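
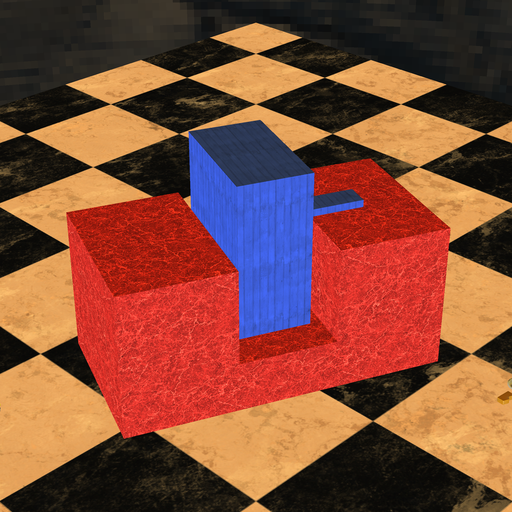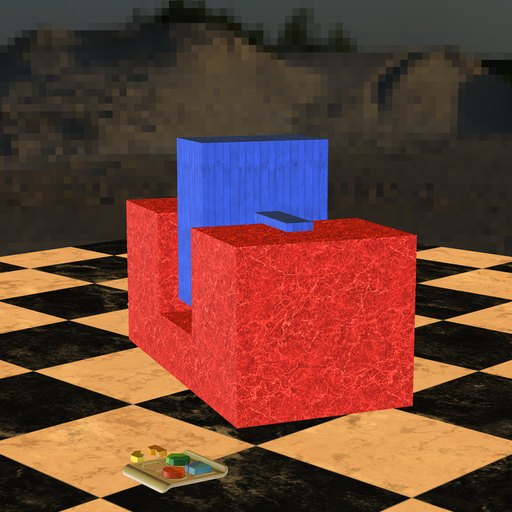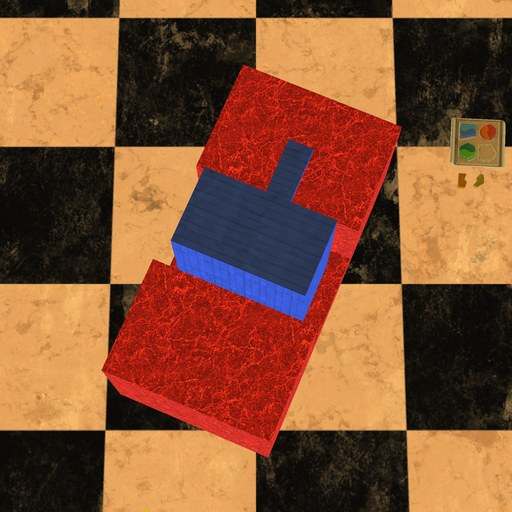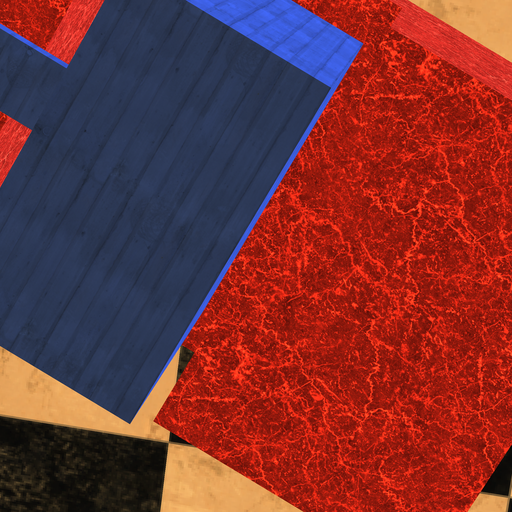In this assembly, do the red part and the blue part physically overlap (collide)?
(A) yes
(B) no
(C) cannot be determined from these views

(B) no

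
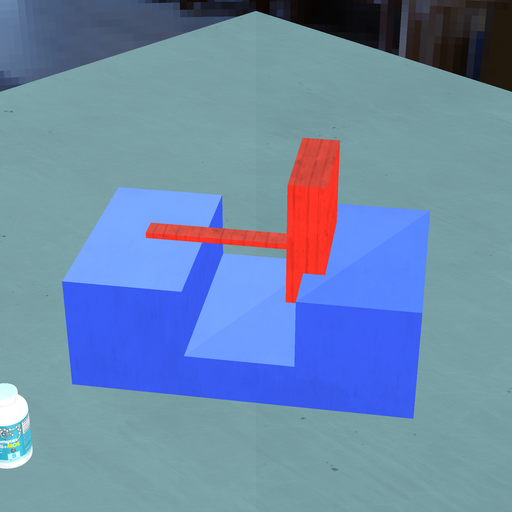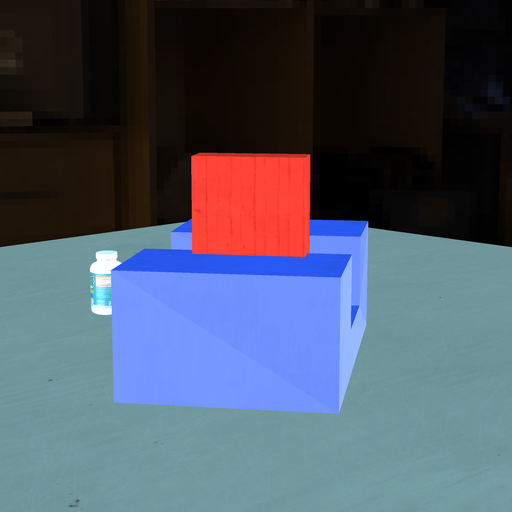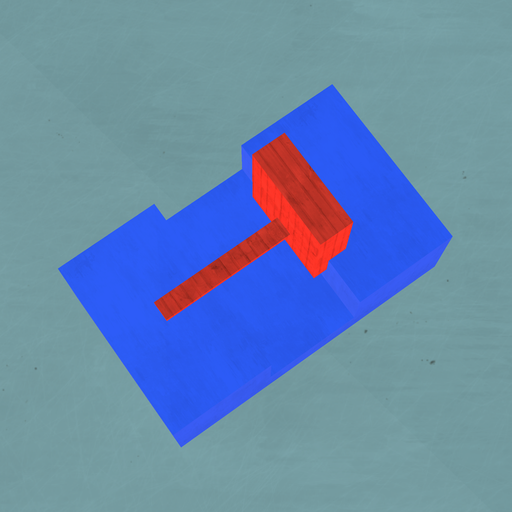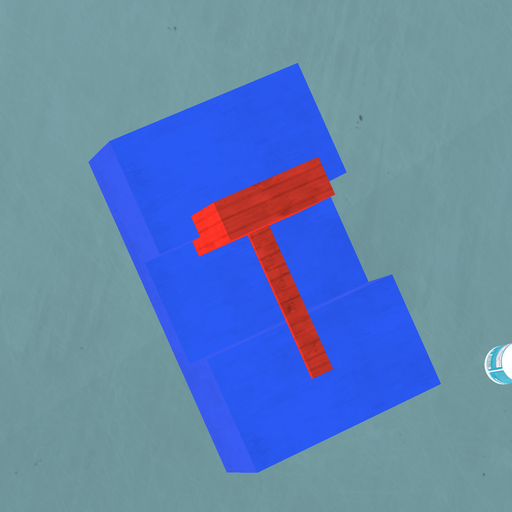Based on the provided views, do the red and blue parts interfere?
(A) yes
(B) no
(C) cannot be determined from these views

(A) yes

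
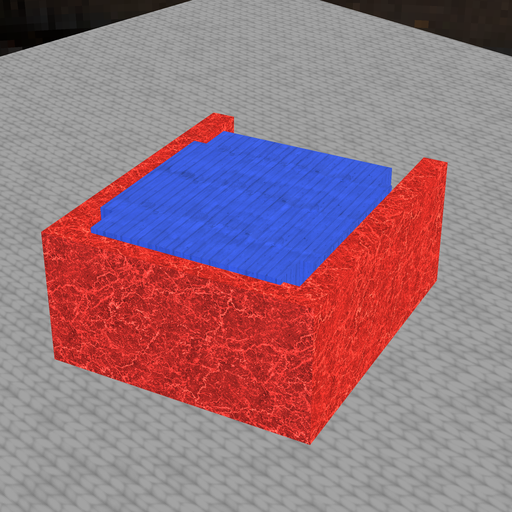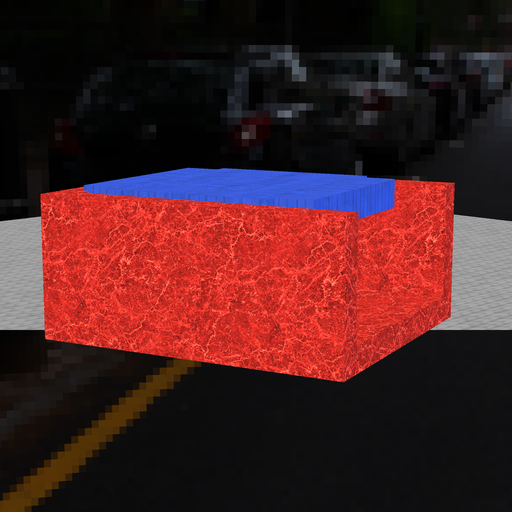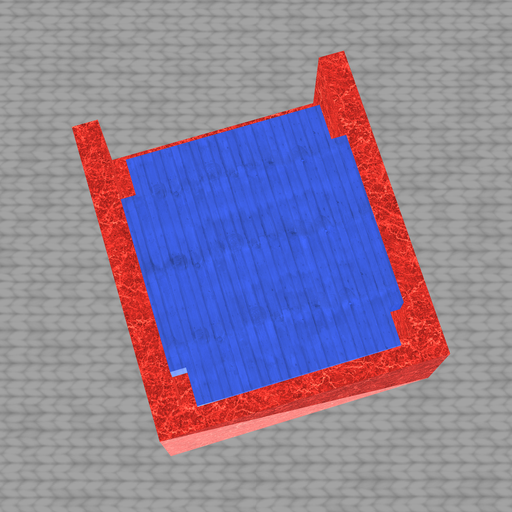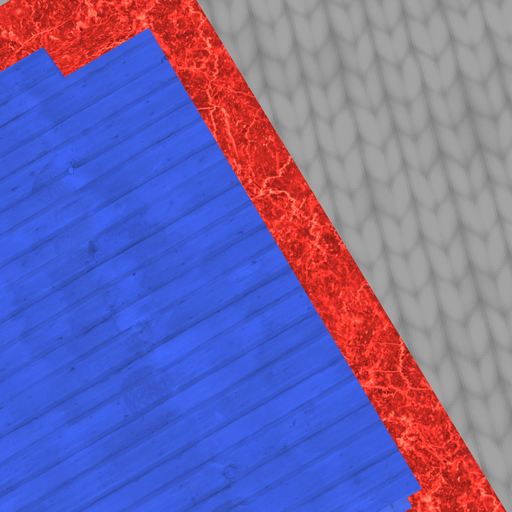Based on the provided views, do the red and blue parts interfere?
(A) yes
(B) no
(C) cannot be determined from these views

(A) yes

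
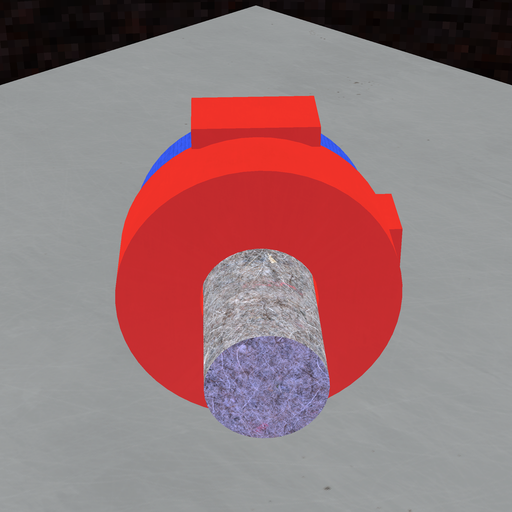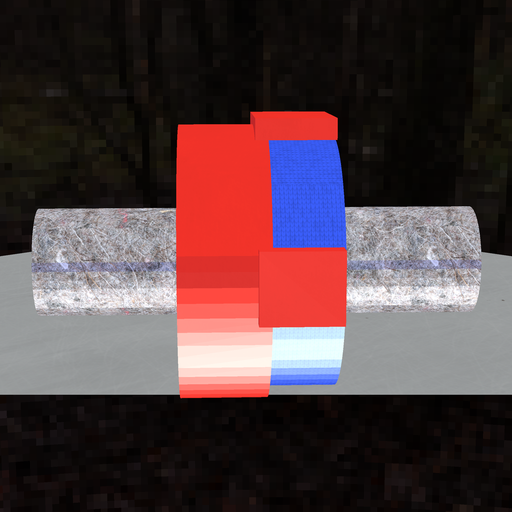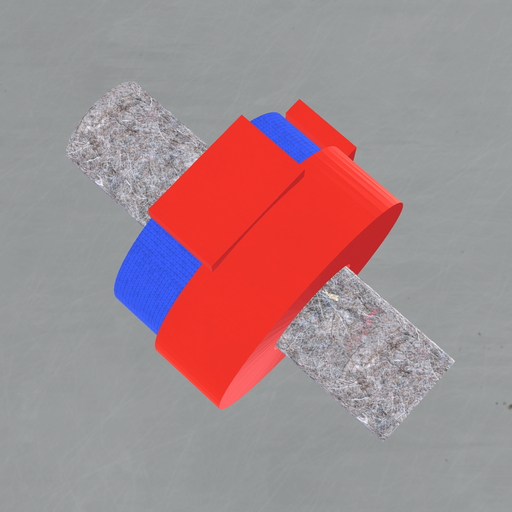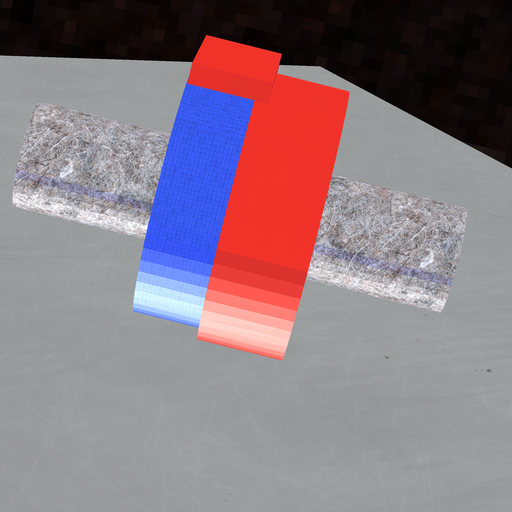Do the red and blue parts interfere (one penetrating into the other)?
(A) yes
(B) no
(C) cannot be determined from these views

(A) yes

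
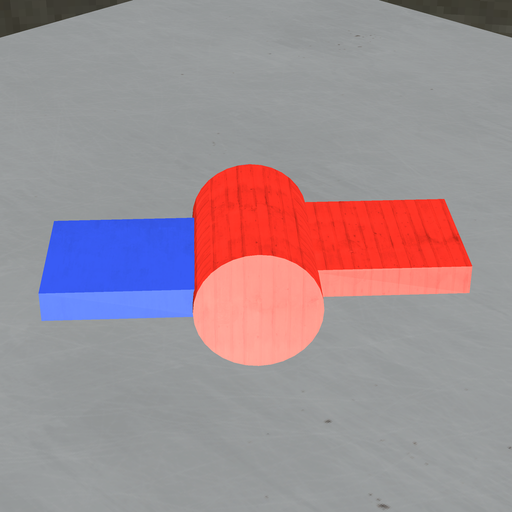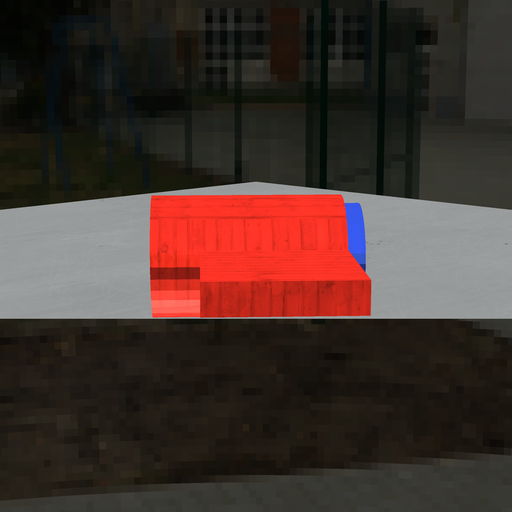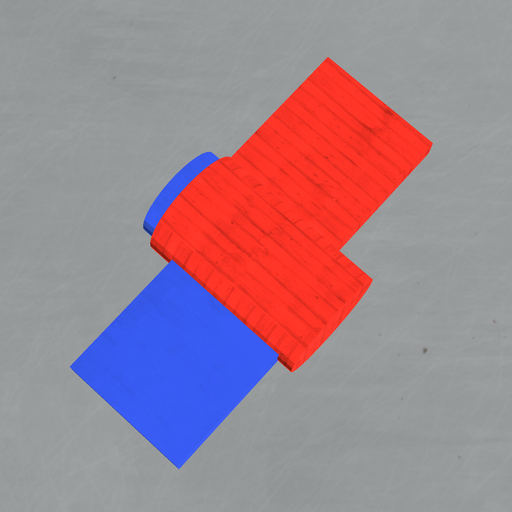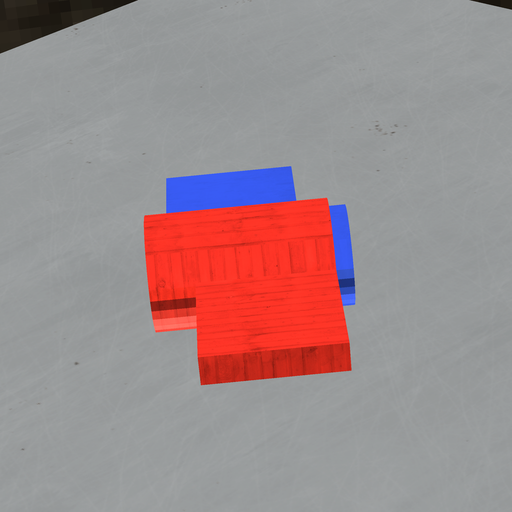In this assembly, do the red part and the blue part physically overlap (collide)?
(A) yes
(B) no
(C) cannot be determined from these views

(A) yes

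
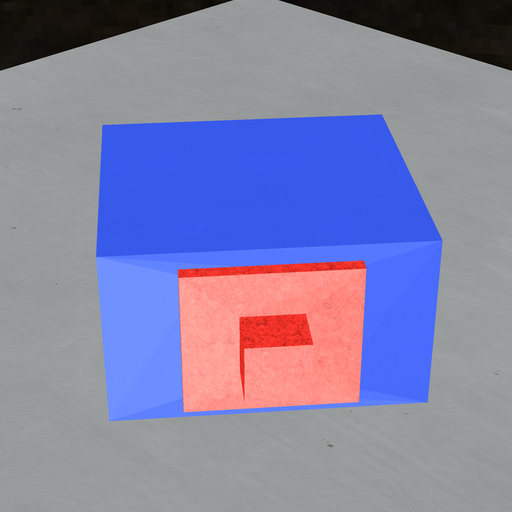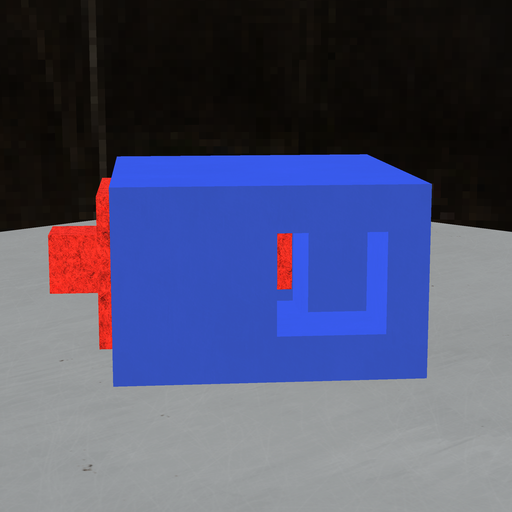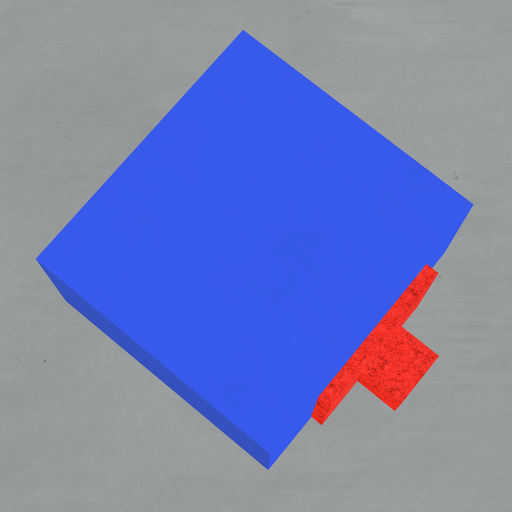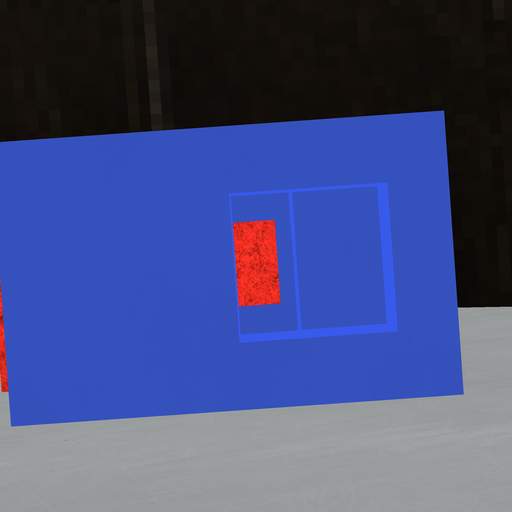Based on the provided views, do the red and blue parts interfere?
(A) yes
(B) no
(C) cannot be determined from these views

(B) no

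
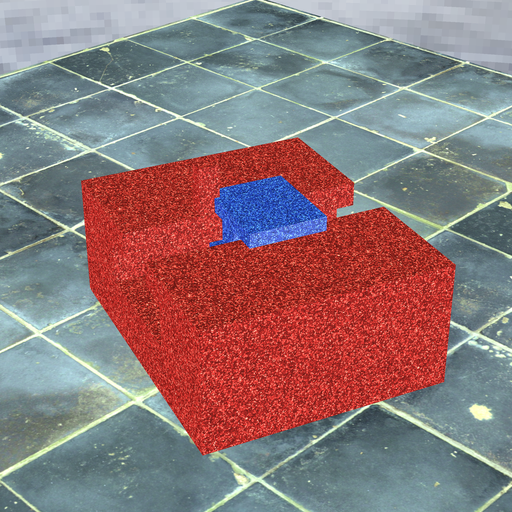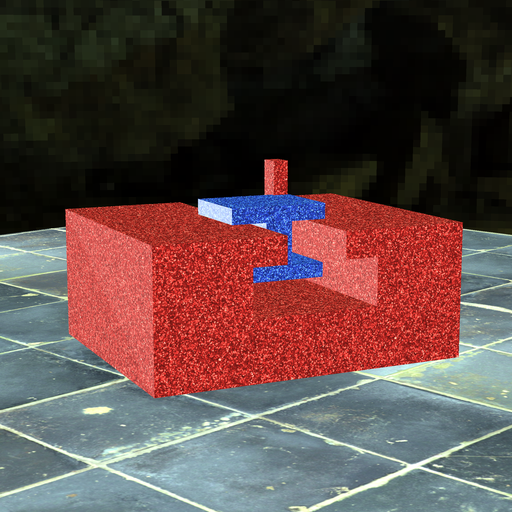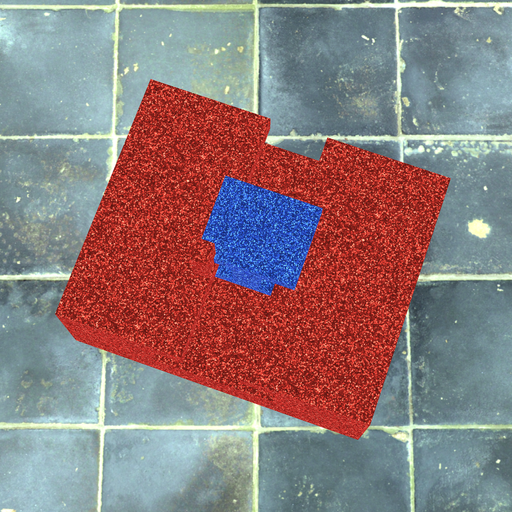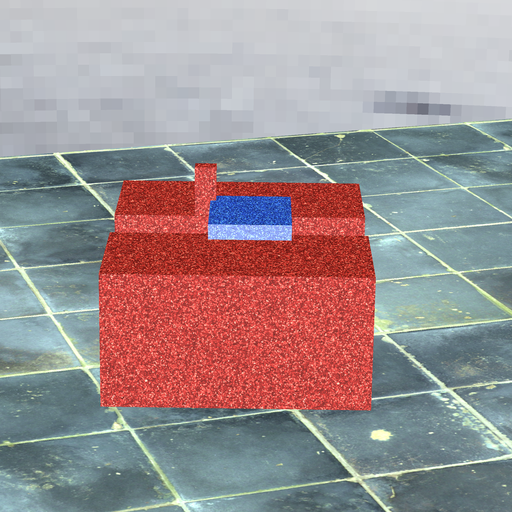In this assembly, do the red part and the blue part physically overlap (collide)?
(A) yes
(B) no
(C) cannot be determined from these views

(A) yes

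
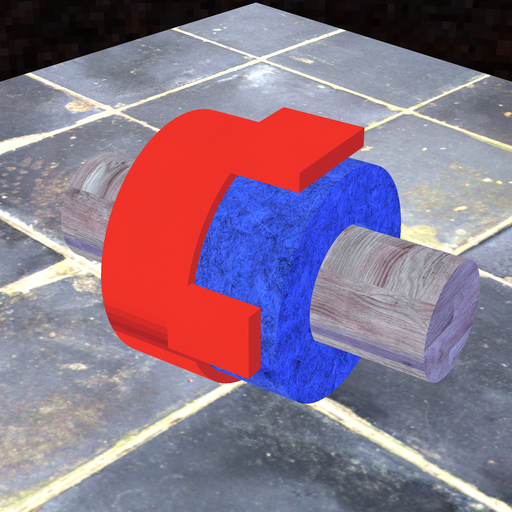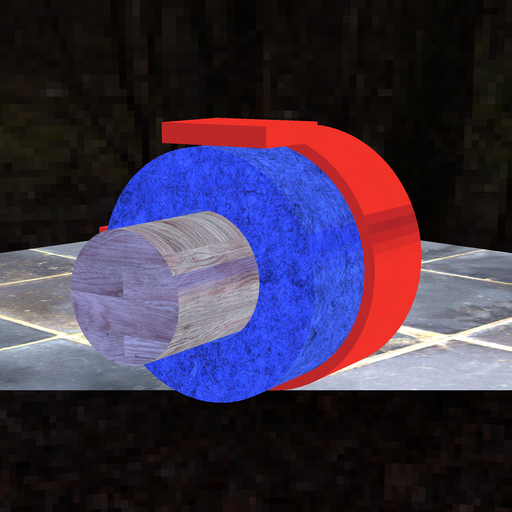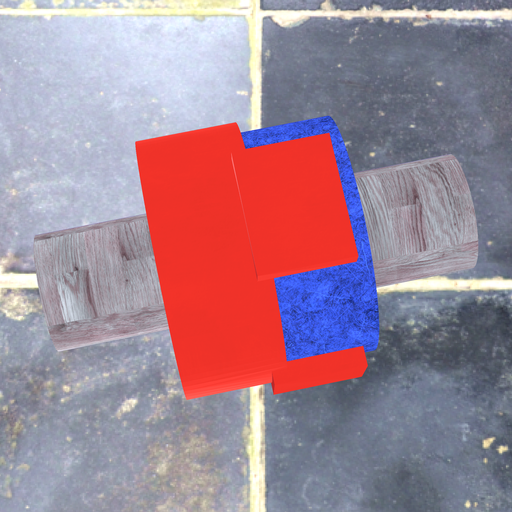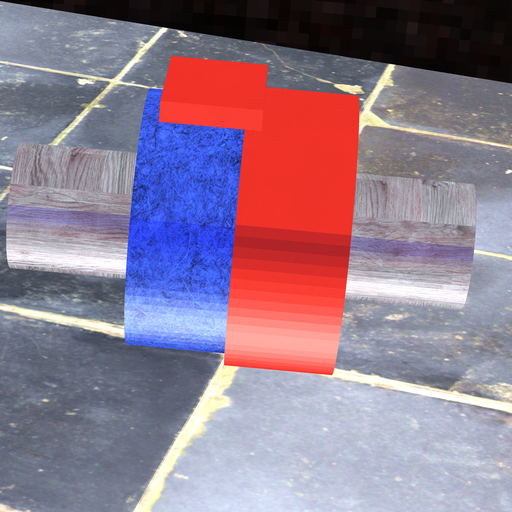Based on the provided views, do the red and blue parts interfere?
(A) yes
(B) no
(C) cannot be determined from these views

(A) yes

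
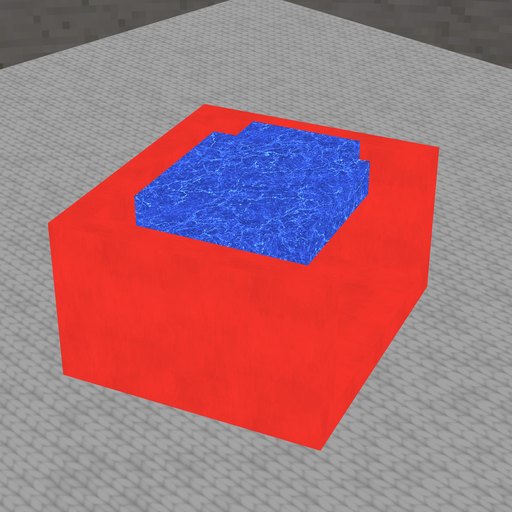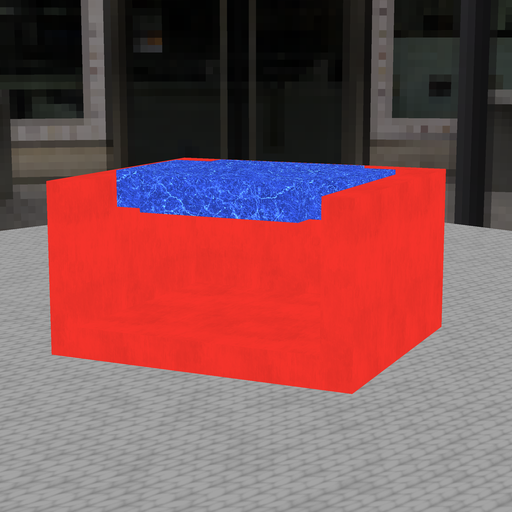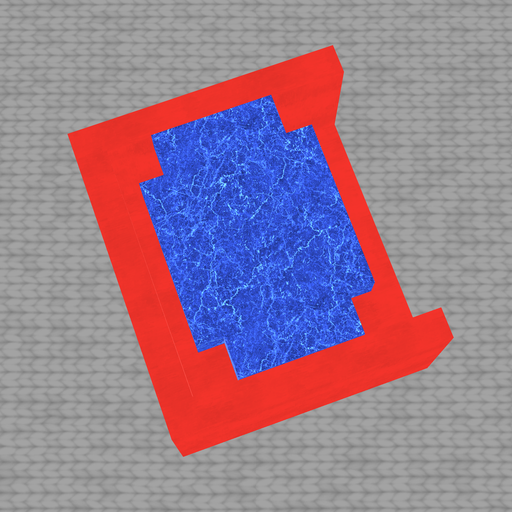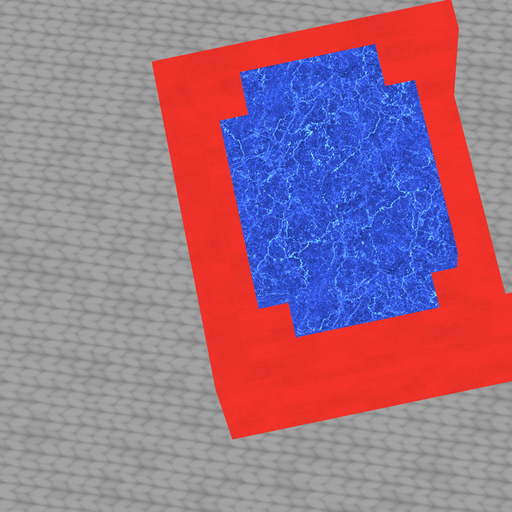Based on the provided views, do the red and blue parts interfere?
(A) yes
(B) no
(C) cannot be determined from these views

(B) no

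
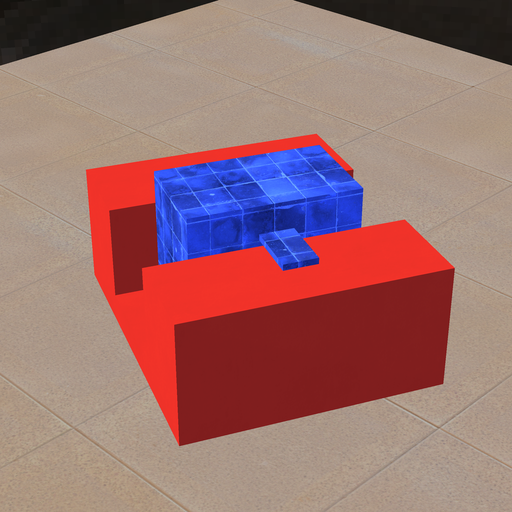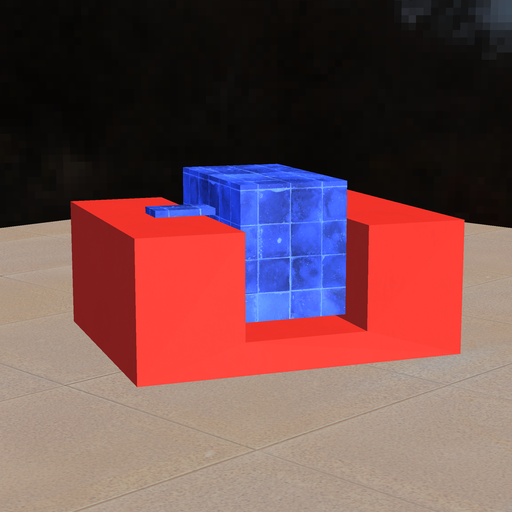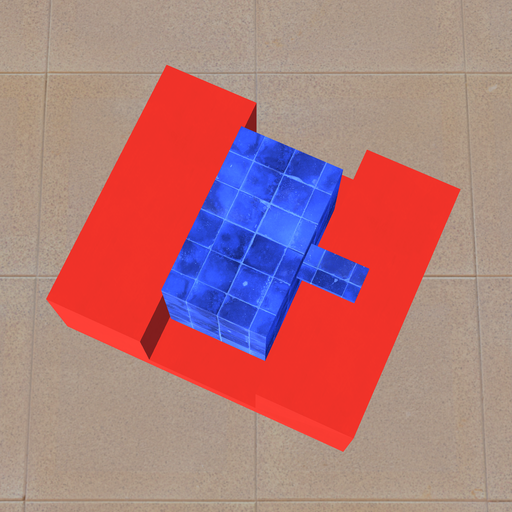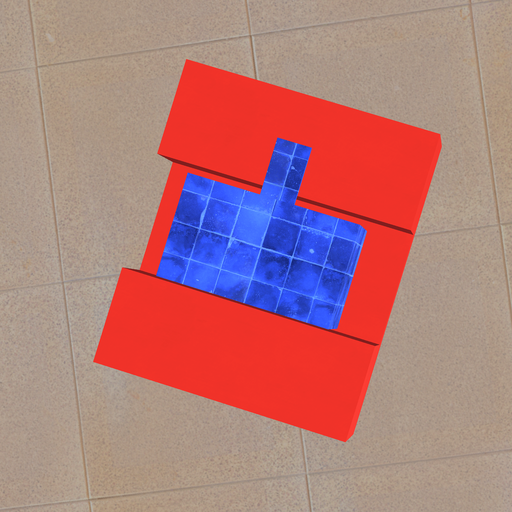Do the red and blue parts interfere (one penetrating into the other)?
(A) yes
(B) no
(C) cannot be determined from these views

(B) no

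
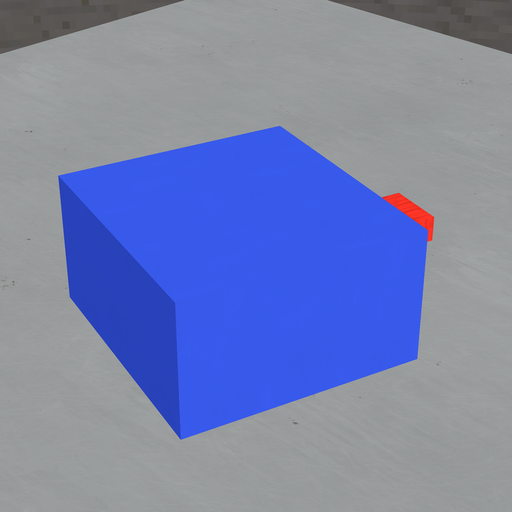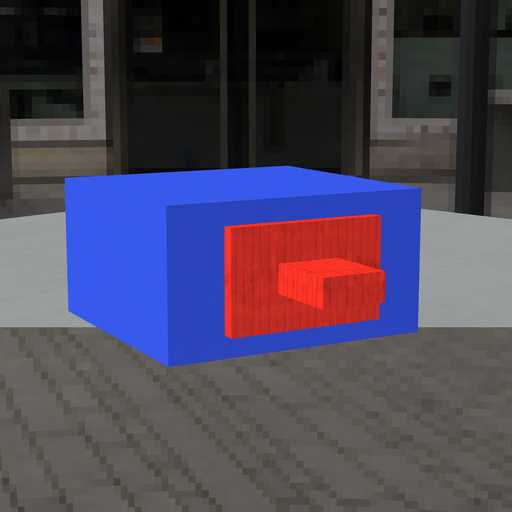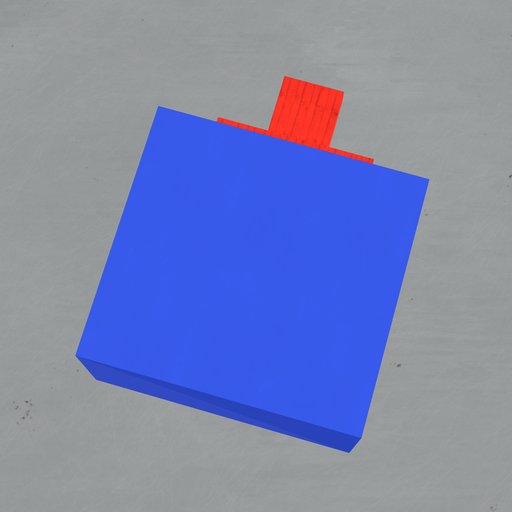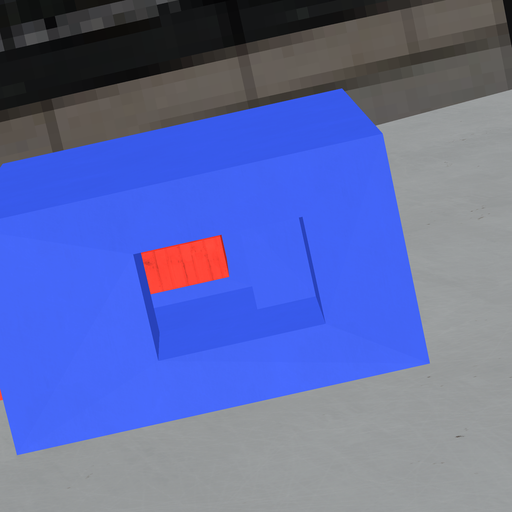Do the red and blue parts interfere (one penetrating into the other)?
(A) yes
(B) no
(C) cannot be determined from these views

(B) no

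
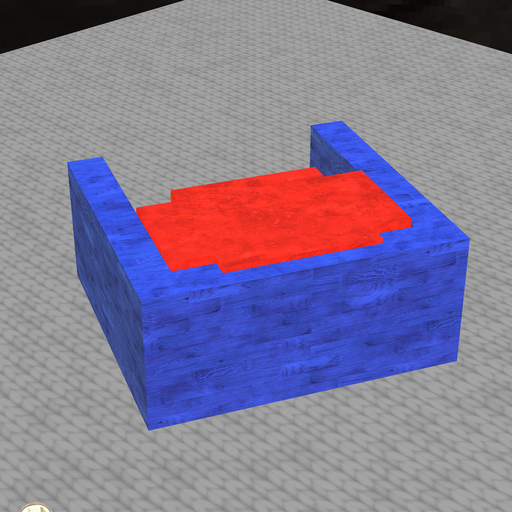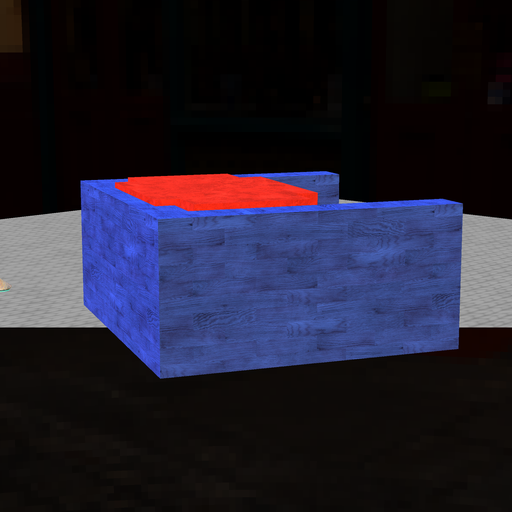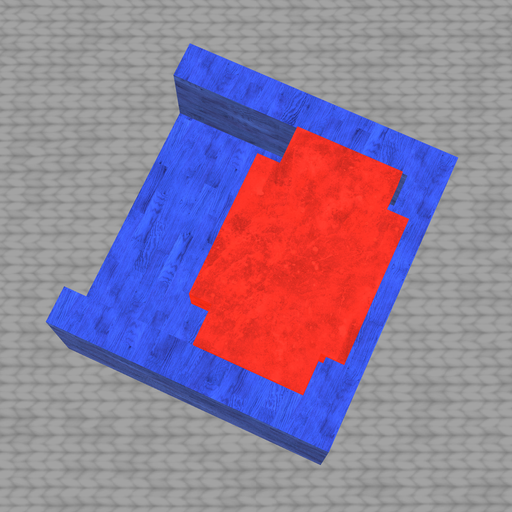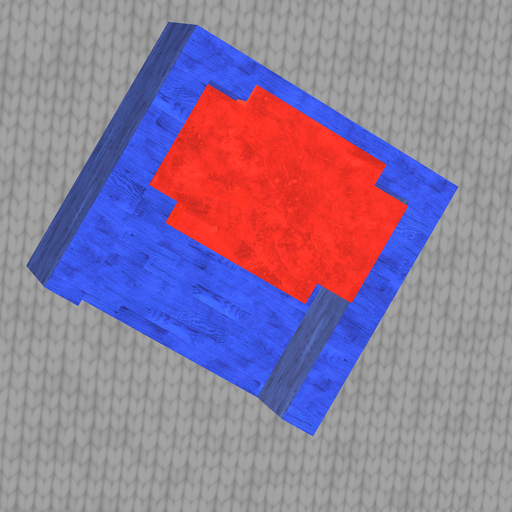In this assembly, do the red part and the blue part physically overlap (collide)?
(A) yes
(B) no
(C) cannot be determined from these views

(A) yes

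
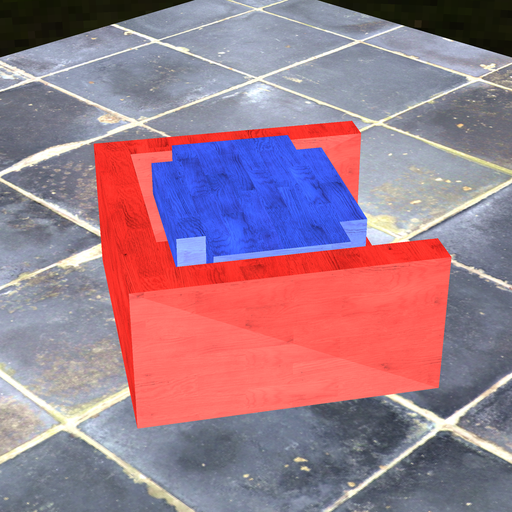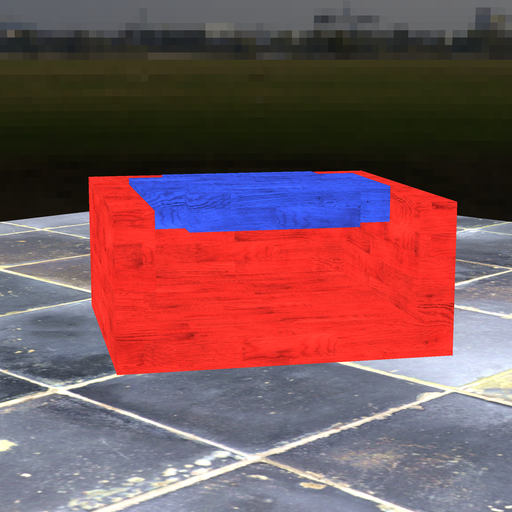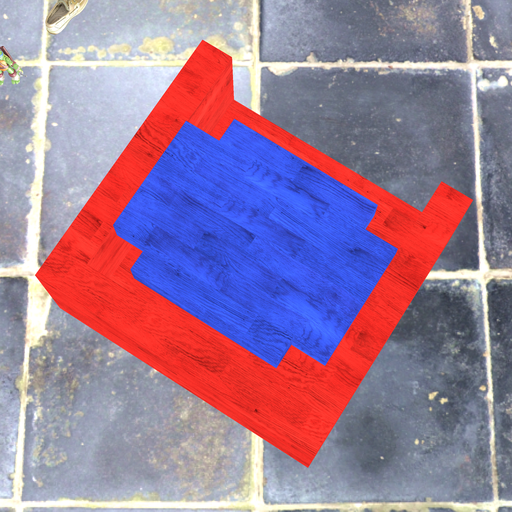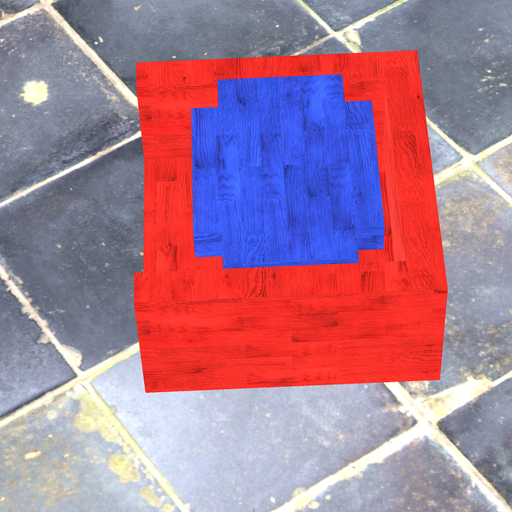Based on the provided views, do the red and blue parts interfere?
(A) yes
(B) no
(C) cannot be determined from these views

(B) no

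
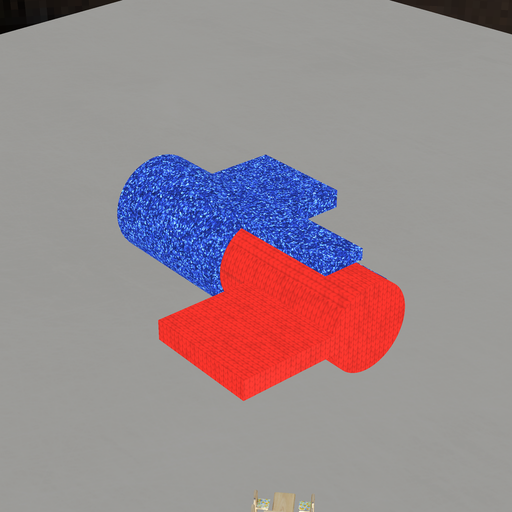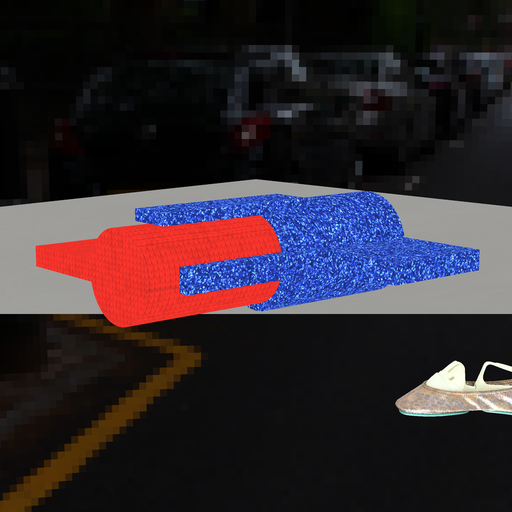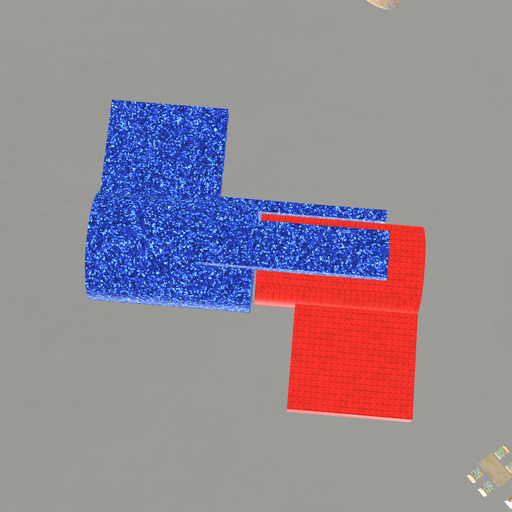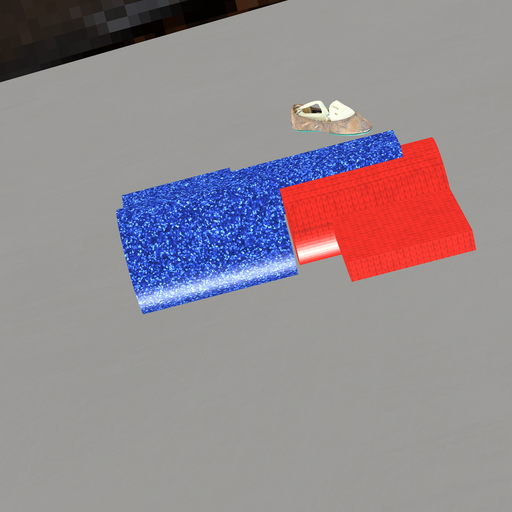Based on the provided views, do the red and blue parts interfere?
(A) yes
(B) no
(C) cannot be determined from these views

(B) no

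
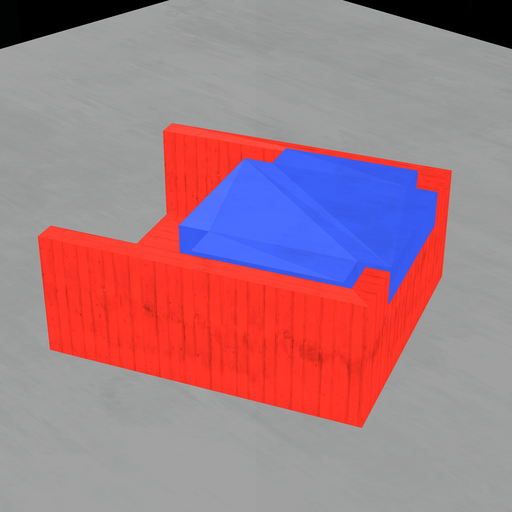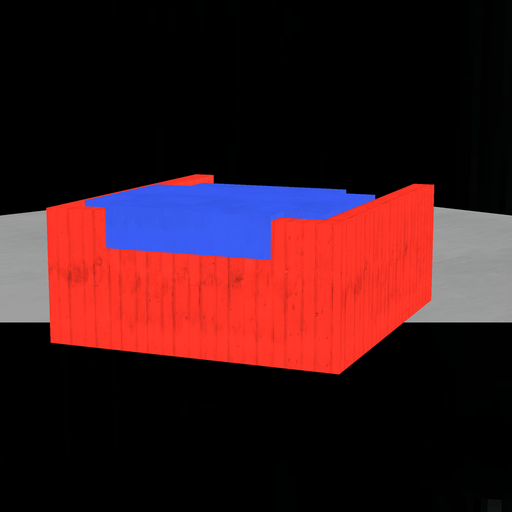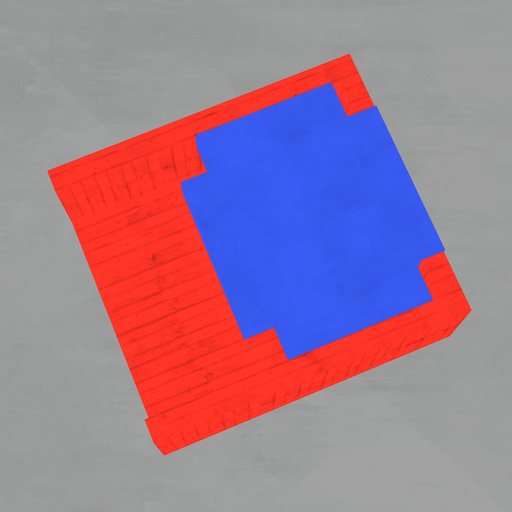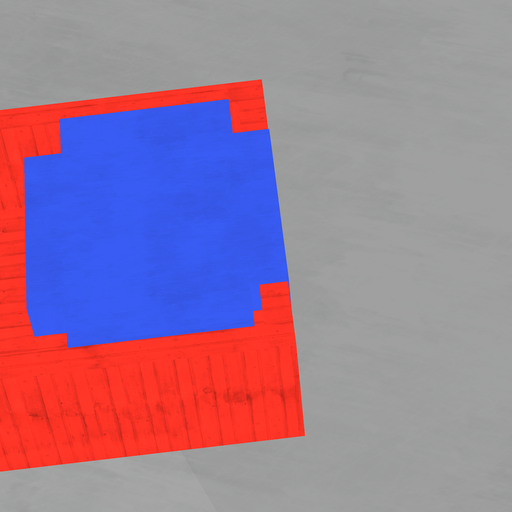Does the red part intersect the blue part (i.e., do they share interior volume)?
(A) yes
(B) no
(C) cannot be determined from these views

(A) yes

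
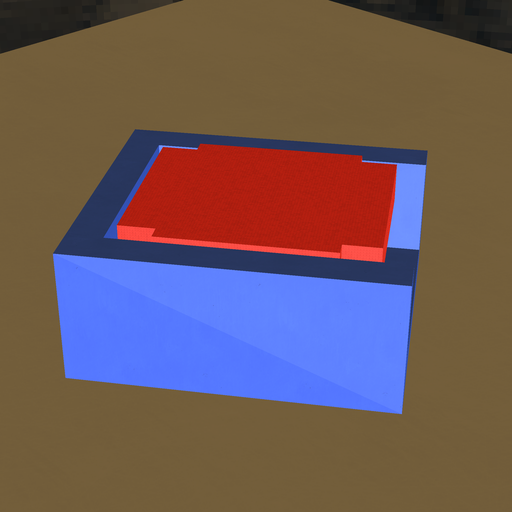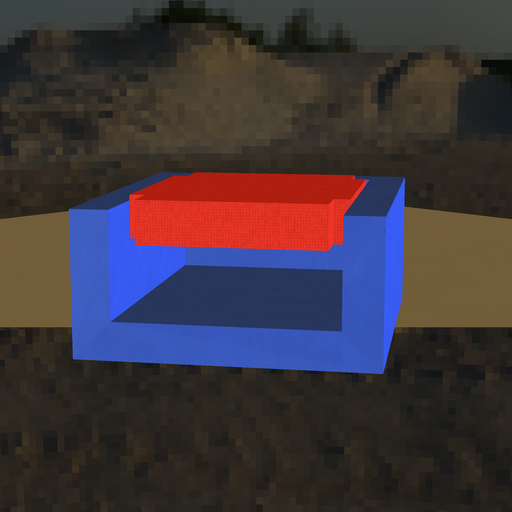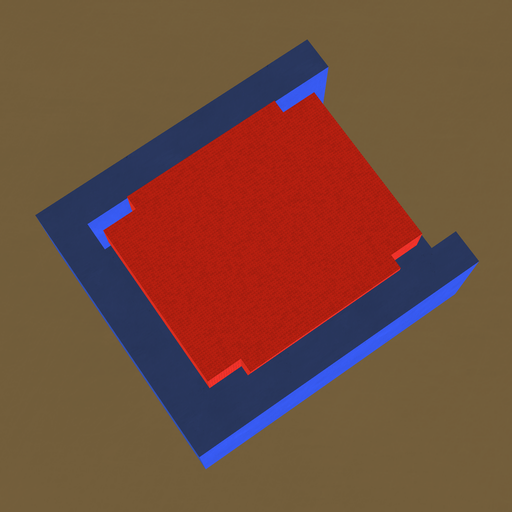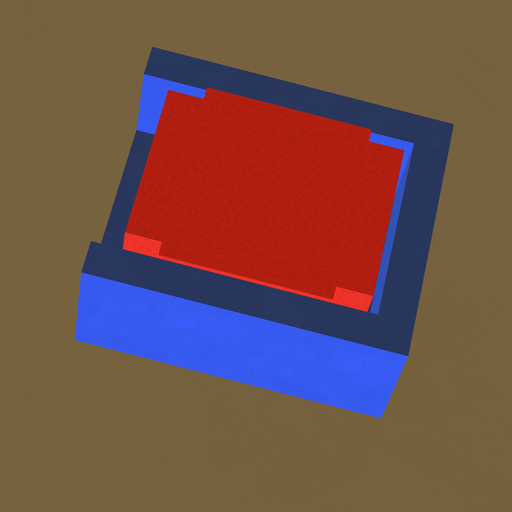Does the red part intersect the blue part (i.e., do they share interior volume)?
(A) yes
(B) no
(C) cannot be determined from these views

(B) no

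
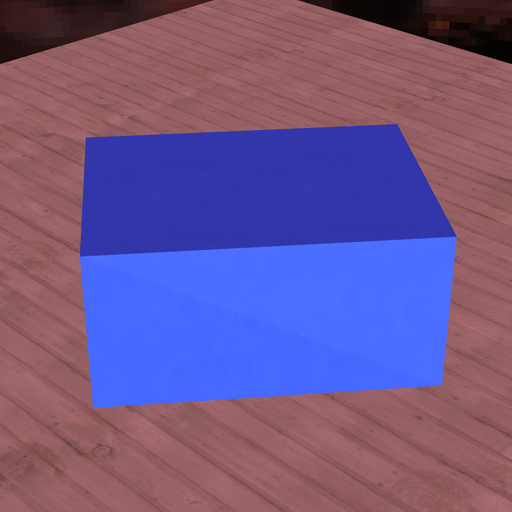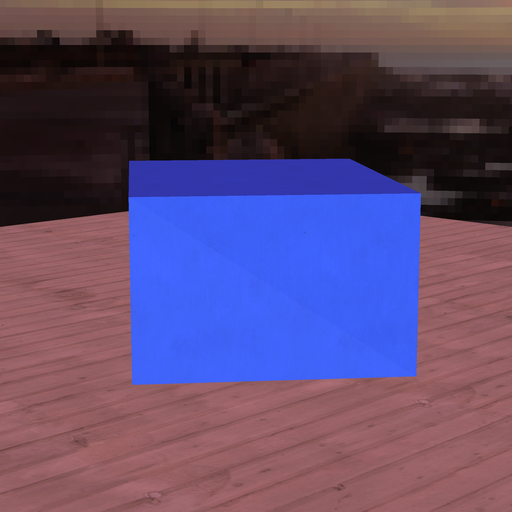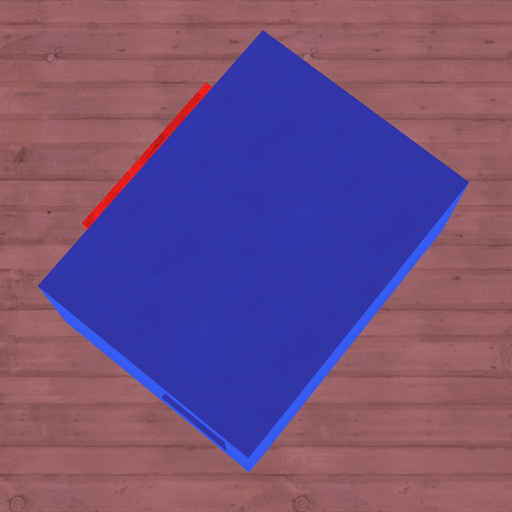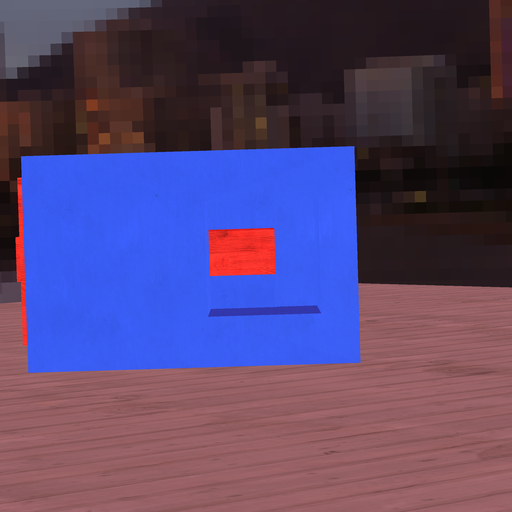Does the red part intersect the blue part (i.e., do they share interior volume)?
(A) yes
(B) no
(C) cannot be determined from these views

(A) yes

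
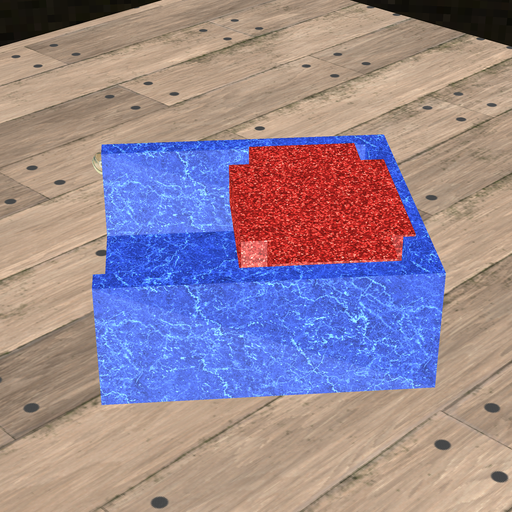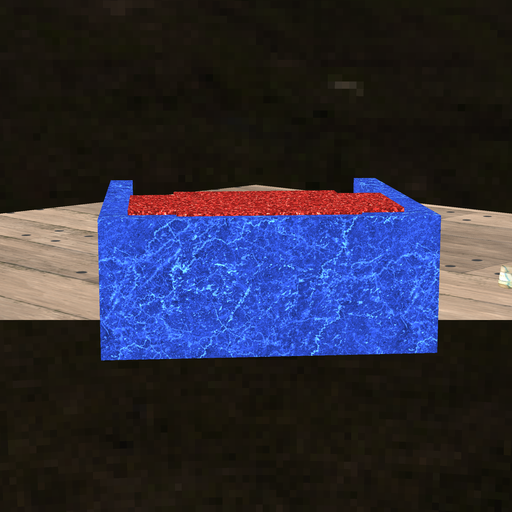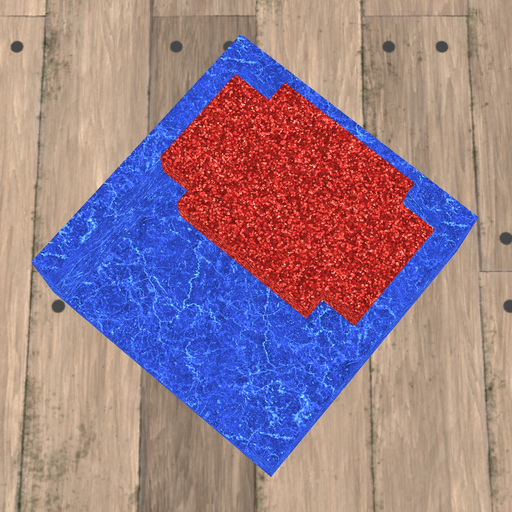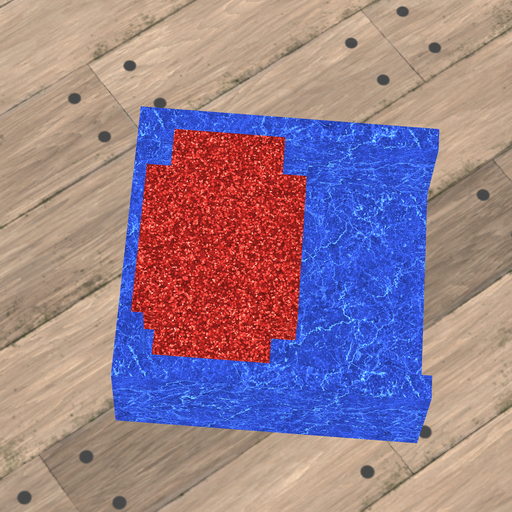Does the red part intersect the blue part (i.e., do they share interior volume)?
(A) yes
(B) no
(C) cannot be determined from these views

(A) yes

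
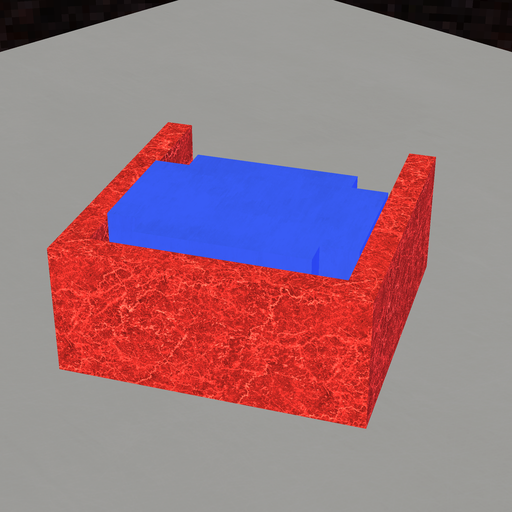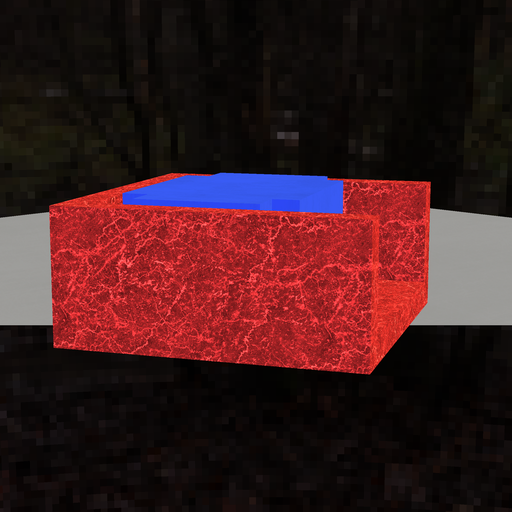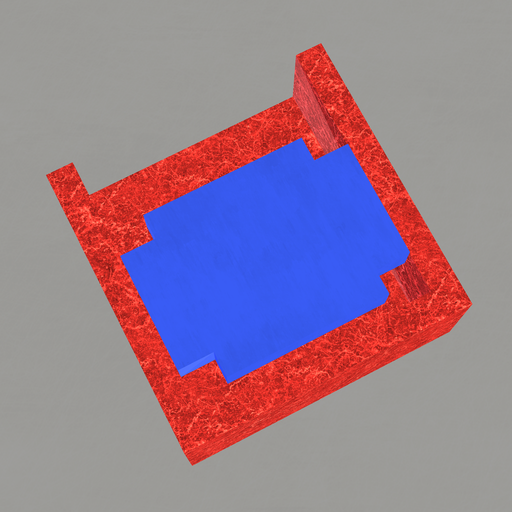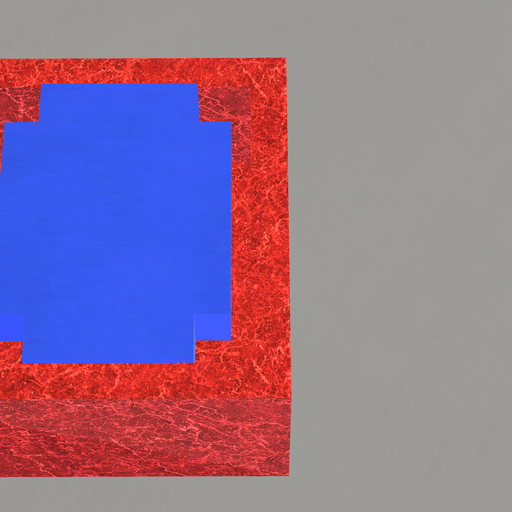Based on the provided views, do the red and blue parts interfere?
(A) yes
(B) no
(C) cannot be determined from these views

(B) no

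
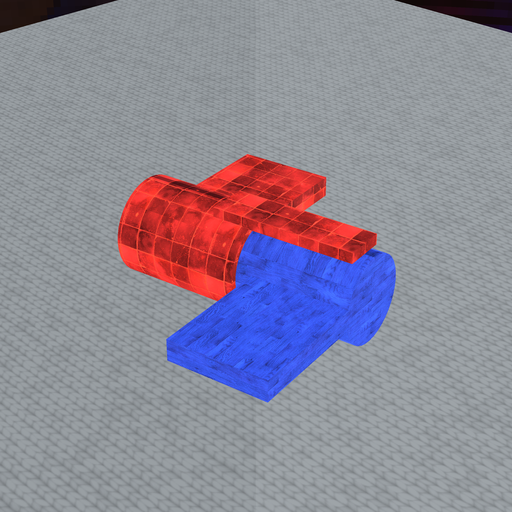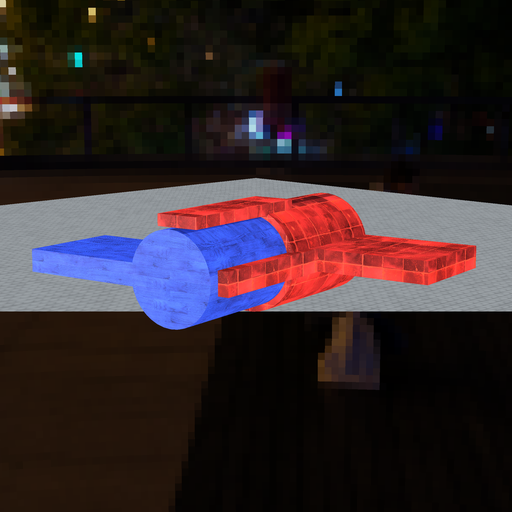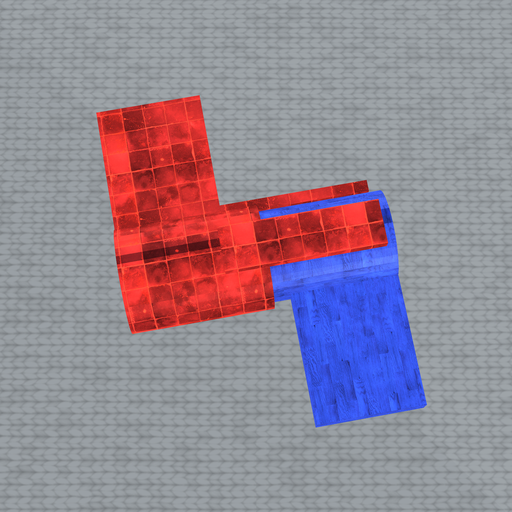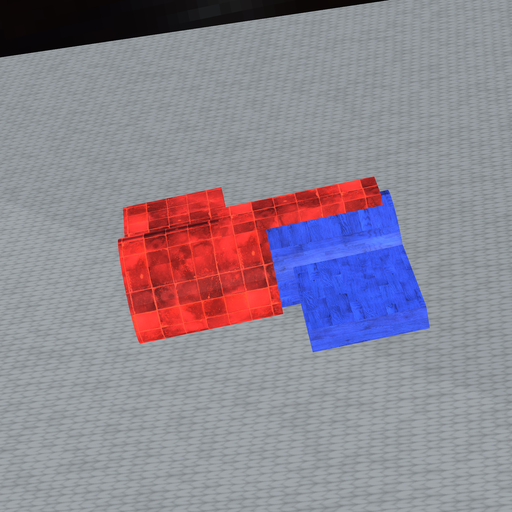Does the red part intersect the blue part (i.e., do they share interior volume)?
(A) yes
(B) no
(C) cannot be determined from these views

(A) yes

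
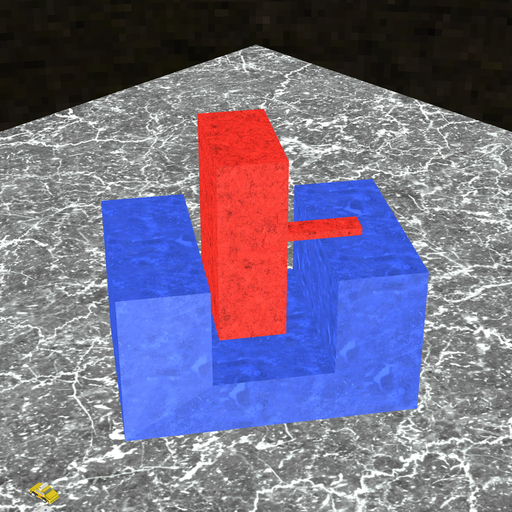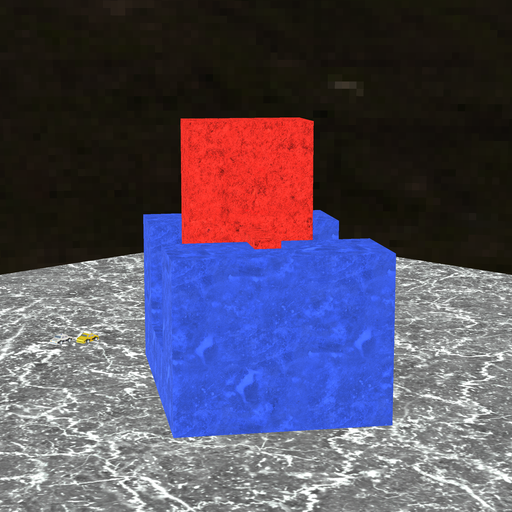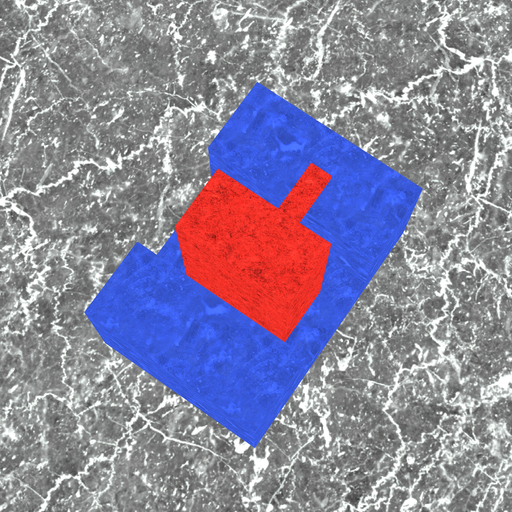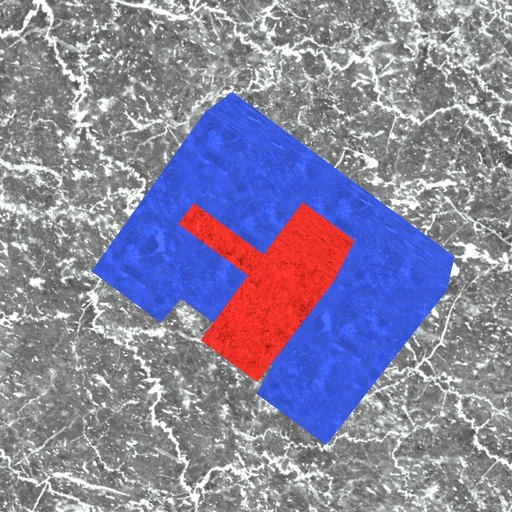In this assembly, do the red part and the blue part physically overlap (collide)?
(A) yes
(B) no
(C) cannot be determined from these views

(B) no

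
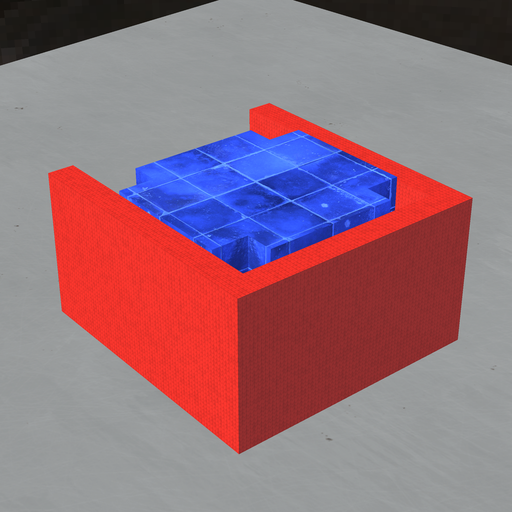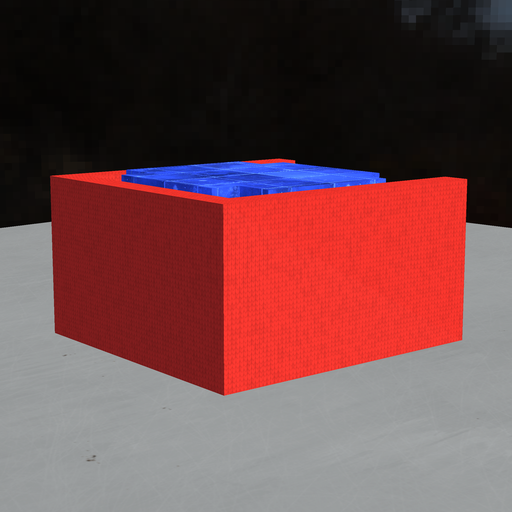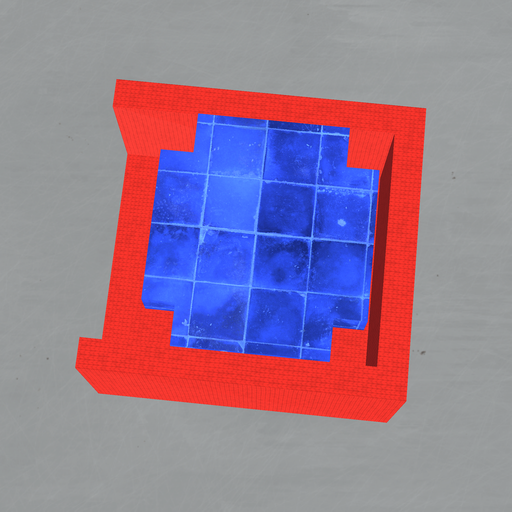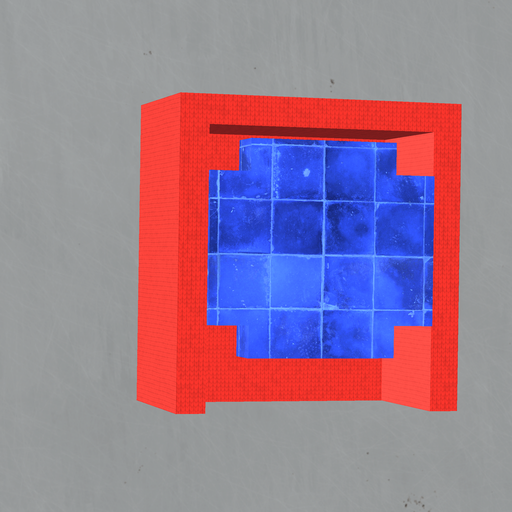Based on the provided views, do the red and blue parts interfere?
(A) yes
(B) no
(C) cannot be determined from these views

(B) no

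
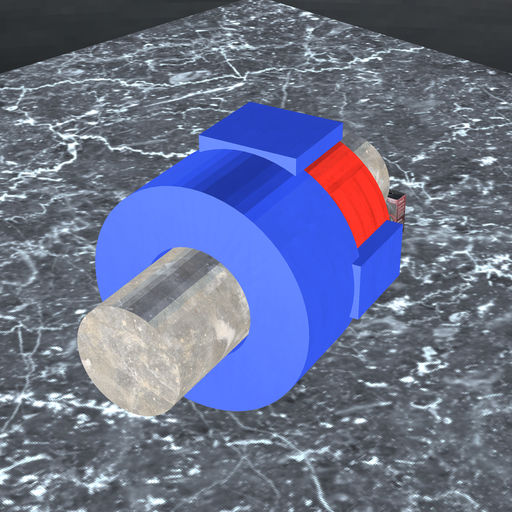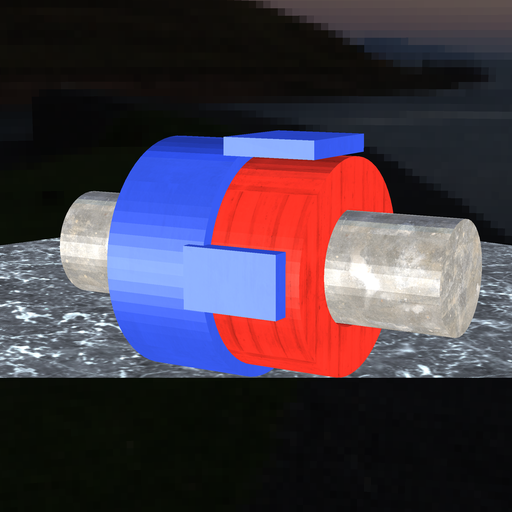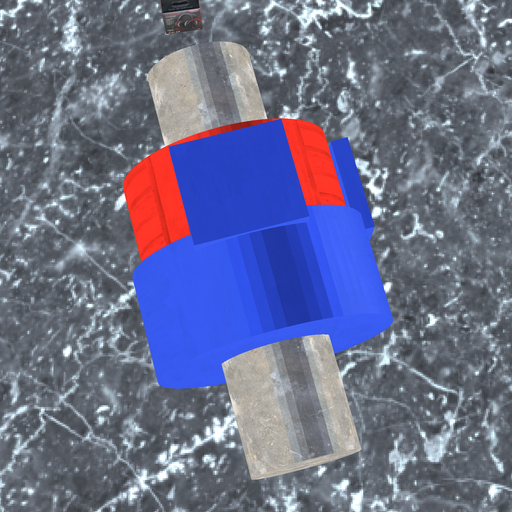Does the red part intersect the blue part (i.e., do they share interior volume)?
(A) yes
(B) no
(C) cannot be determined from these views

(A) yes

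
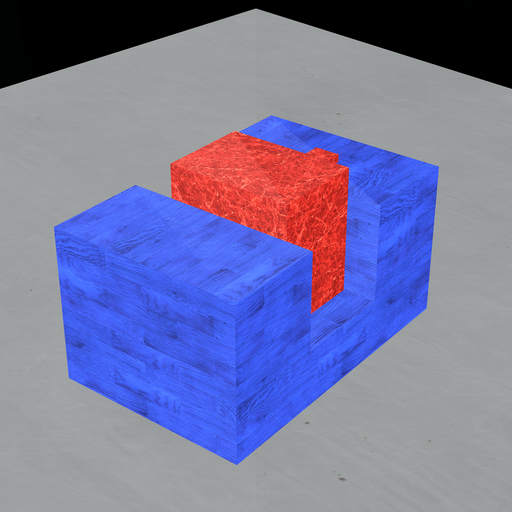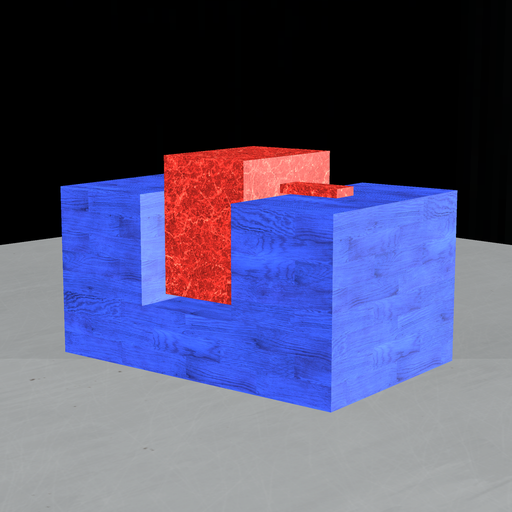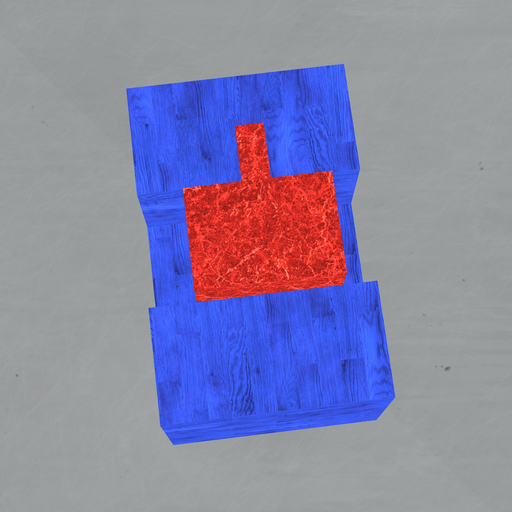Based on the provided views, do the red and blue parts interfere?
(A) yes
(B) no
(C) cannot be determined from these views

(C) cannot be determined from these views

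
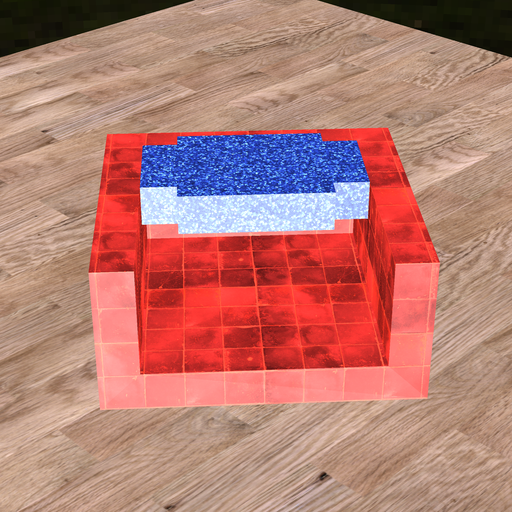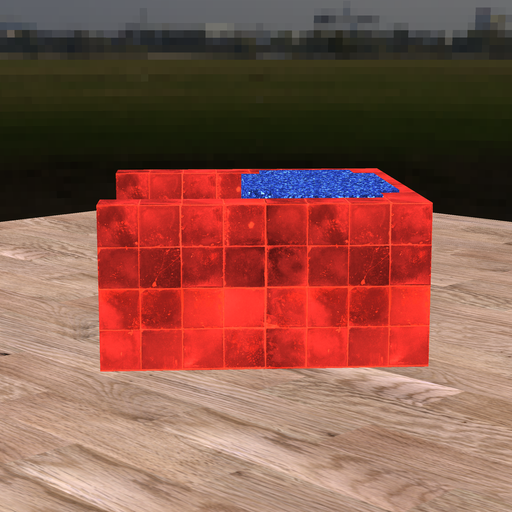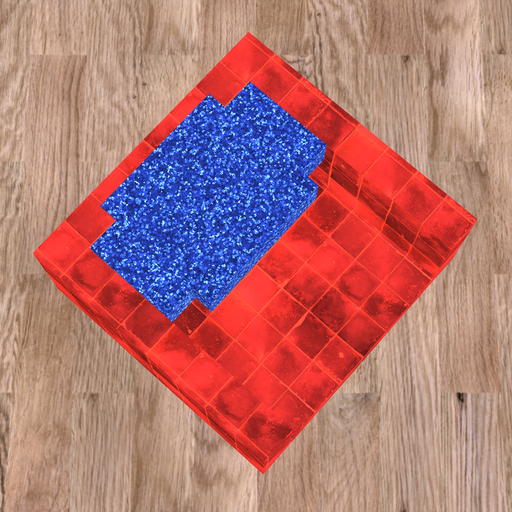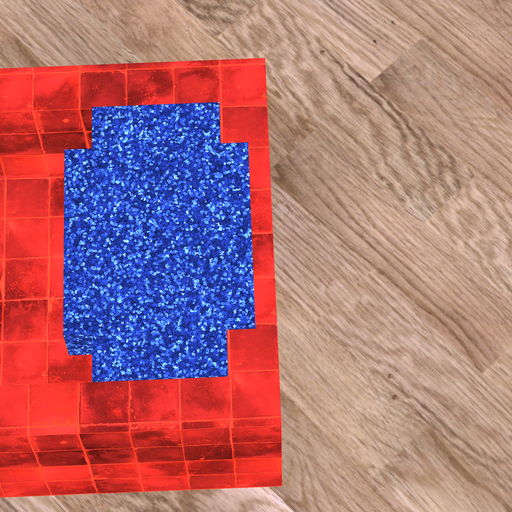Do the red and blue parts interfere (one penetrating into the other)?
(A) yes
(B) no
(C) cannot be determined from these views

(A) yes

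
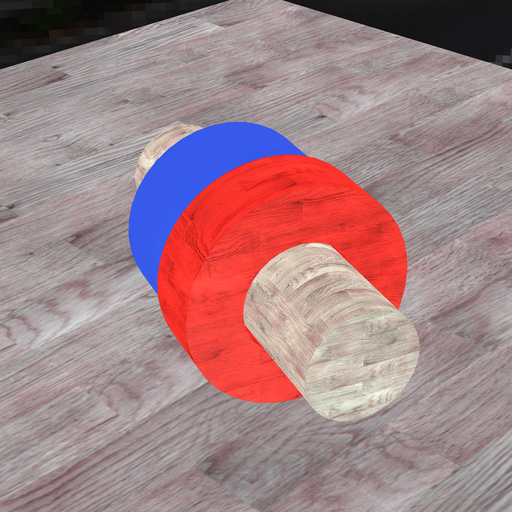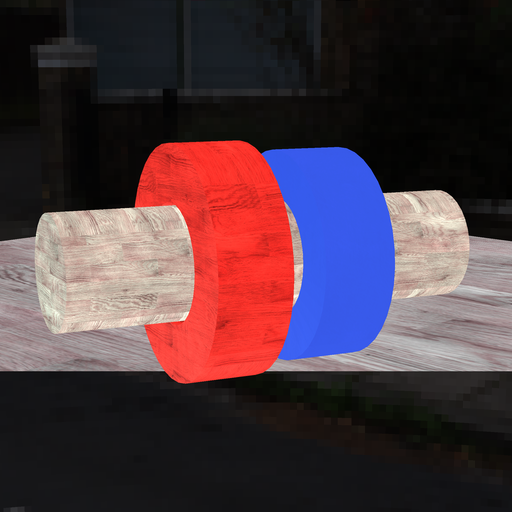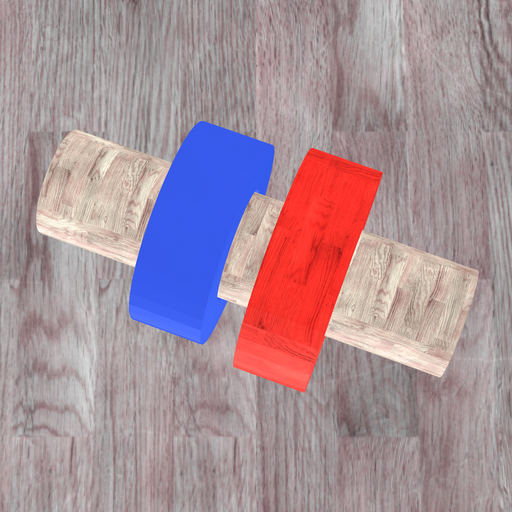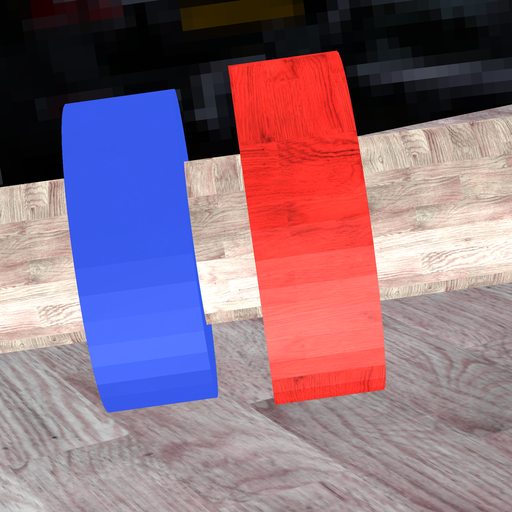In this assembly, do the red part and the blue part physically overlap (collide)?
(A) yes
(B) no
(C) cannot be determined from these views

(B) no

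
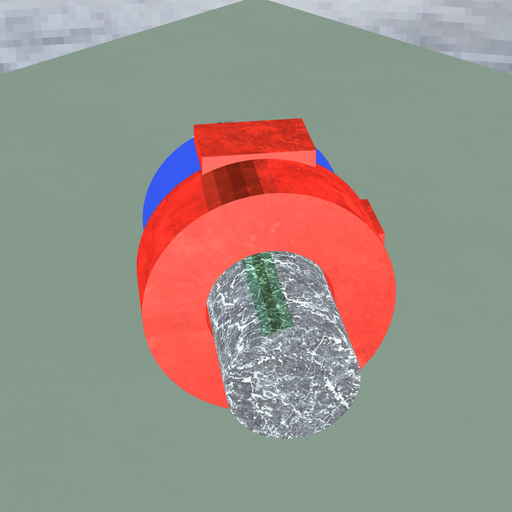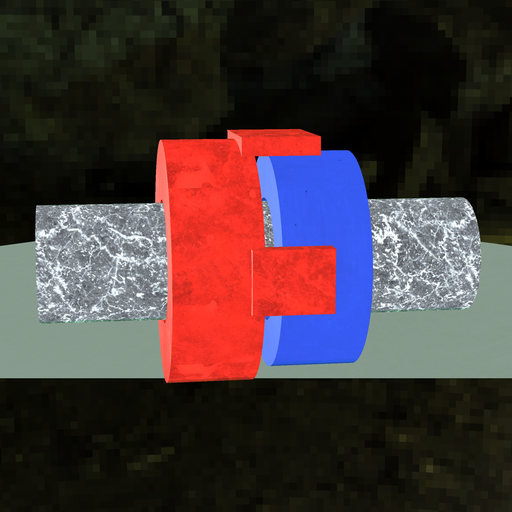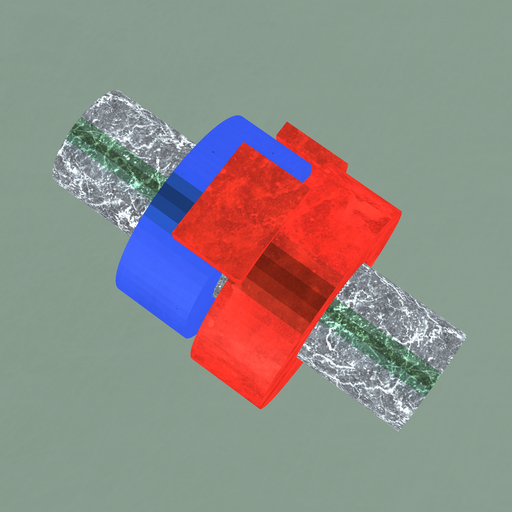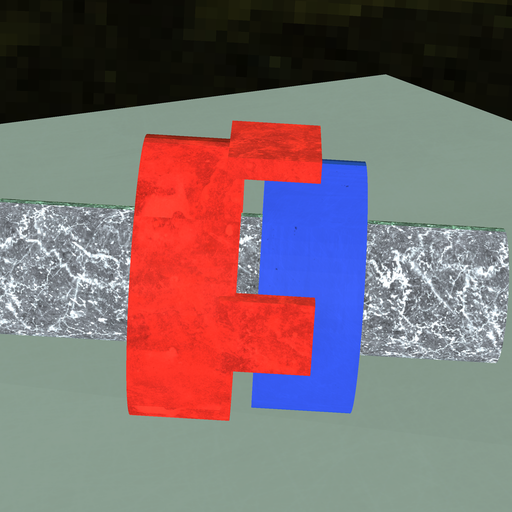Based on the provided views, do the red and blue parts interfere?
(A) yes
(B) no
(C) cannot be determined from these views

(B) no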